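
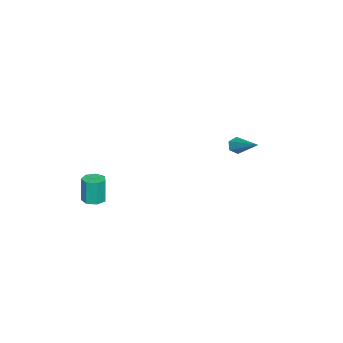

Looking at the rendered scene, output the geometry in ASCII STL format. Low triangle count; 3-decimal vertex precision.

solid 
facet normal 0.057 0.014 -0.998
outer loop
vertex 3.141 -2.239 -1.925
vertex 2.728 -2.631 -1.954
vertex 2.679 -2.064 -1.949
endloop
endfacet
facet normal 0.353 0.935 0.032
outer loop
vertex 3.141 -2.239 -1.925
vertex 2.679 -2.064 -1.949
vertex 3.064 -2.256 -0.578
endloop
endfacet
facet normal 0.353 0.935 0.032
outer loop
vertex 3.064 -2.256 -0.578
vertex 2.679 -2.064 -1.949
vertex 2.602 -2.081 -0.602
endloop
endfacet
facet normal -0.056 -0.012 0.998
outer loop
vertex 3.064 -2.256 -0.578
vertex 2.602 -2.081 -0.602
vertex 2.652 -2.649 -0.606
endloop
endfacet
facet normal 0.058 0.014 -0.998
outer loop
vertex 2.679 -2.064 -1.949
vertex 2.728 -2.631 -1.954
vertex 2.254 -2.316 -1.977
endloop
endfacet
facet normal -0.509 0.861 -0.018
outer loop
vertex 2.679 -2.064 -1.949
vertex 2.254 -2.316 -1.977
vertex 2.602 -2.081 -0.602
endloop
endfacet
facet normal -0.509 0.861 -0.018
outer loop
vertex 2.602 -2.081 -0.602
vertex 2.254 -2.316 -1.977
vertex 2.177 -2.333 -0.629
endloop
endfacet
facet normal -0.056 -0.012 0.998
outer loop
vertex 2.602 -2.081 -0.602
vertex 2.177 -2.333 -0.629
vertex 2.652 -2.649 -0.606
endloop
endfacet
facet normal 0.057 0.013 -0.998
outer loop
vertex 2.254 -2.316 -1.977
vertex 2.728 -2.631 -1.954
vertex 2.187 -2.806 -1.987
endloop
endfacet
facet normal -0.989 0.136 -0.055
outer loop
vertex 2.254 -2.316 -1.977
vertex 2.187 -2.806 -1.987
vertex 2.177 -2.333 -0.629
endloop
endfacet
facet normal -0.989 0.136 -0.055
outer loop
vertex 2.177 -2.333 -0.629
vertex 2.187 -2.806 -1.987
vertex 2.11 -2.823 -0.639
endloop
endfacet
facet normal -0.057 -0.013 0.998
outer loop
vertex 2.177 -2.333 -0.629
vertex 2.11 -2.823 -0.639
vertex 2.652 -2.649 -0.606
endloop
endfacet
facet normal 0.057 0.012 -0.998
outer loop
vertex 2.187 -2.806 -1.987
vertex 2.728 -2.631 -1.954
vertex 2.527 -3.164 -1.972
endloop
endfacet
facet normal -0.723 -0.689 -0.050
outer loop
vertex 2.187 -2.806 -1.987
vertex 2.527 -3.164 -1.972
vertex 2.11 -2.823 -0.639
endloop
endfacet
facet normal -0.724 -0.688 -0.051
outer loop
vertex 2.11 -2.823 -0.639
vertex 2.527 -3.164 -1.972
vertex 2.45 -3.182 -0.624
endloop
endfacet
facet normal -0.057 -0.012 0.998
outer loop
vertex 2.11 -2.823 -0.639
vertex 2.45 -3.182 -0.624
vertex 2.652 -2.649 -0.606
endloop
endfacet
facet normal 0.056 0.013 -0.998
outer loop
vertex 2.527 -3.164 -1.972
vertex 2.728 -2.631 -1.954
vertex 3.019 -3.122 -1.944
endloop
endfacet
facet normal 0.086 -0.996 -0.008
outer loop
vertex 2.527 -3.164 -1.972
vertex 3.019 -3.122 -1.944
vertex 2.45 -3.182 -0.624
endloop
endfacet
facet normal 0.087 -0.996 -0.008
outer loop
vertex 2.45 -3.182 -0.624
vertex 3.019 -3.122 -1.944
vertex 2.942 -3.139 -0.596
endloop
endfacet
facet normal -0.056 -0.013 0.998
outer loop
vertex 2.45 -3.182 -0.624
vertex 2.942 -3.139 -0.596
vertex 2.652 -2.649 -0.606
endloop
endfacet
facet normal 0.057 0.013 -0.998
outer loop
vertex 3.019 -3.122 -1.944
vertex 2.728 -2.631 -1.954
vertex 3.292 -2.71 -1.923
endloop
endfacet
facet normal 0.832 -0.553 0.041
outer loop
vertex 3.019 -3.122 -1.944
vertex 3.292 -2.71 -1.923
vertex 2.942 -3.139 -0.596
endloop
endfacet
facet normal 0.832 -0.553 0.041
outer loop
vertex 2.942 -3.139 -0.596
vertex 3.292 -2.71 -1.923
vertex 3.215 -2.727 -0.575
endloop
endfacet
facet normal -0.057 -0.013 0.998
outer loop
vertex 2.942 -3.139 -0.596
vertex 3.215 -2.727 -0.575
vertex 2.652 -2.649 -0.606
endloop
endfacet
facet normal 0.057 0.014 -0.998
outer loop
vertex 3.292 -2.71 -1.923
vertex 2.728 -2.631 -1.954
vertex 3.141 -2.239 -1.925
endloop
endfacet
facet normal 0.951 0.305 0.058
outer loop
vertex 3.292 -2.71 -1.923
vertex 3.141 -2.239 -1.925
vertex 3.215 -2.727 -0.575
endloop
endfacet
facet normal 0.951 0.305 0.058
outer loop
vertex 3.215 -2.727 -0.575
vertex 3.141 -2.239 -1.925
vertex 3.064 -2.256 -0.578
endloop
endfacet
facet normal -0.057 -0.012 0.998
outer loop
vertex 3.215 -2.727 -0.575
vertex 3.064 -2.256 -0.578
vertex 2.652 -2.649 -0.606
endloop
endfacet
facet normal -0.518 -0.708 -0.480
outer loop
vertex -3.802 1.591 -1.368
vertex -4.017 1.456 -0.937
vertex -4.229 1.806 -1.224
endloop
endfacet
facet normal 0.104 0.688 -0.719
outer loop
vertex -3.802 1.591 -1.368
vertex -4.229 1.806 -1.224
vertex -2.883 3.004 0.117
endloop
endfacet
facet normal -0.517 -0.708 -0.481
outer loop
vertex -4.229 1.806 -1.224
vertex -4.017 1.456 -0.937
vertex -4.445 1.671 -0.793
endloop
endfacet
facet normal -0.624 0.778 -0.069
outer loop
vertex -4.229 1.806 -1.224
vertex -4.445 1.671 -0.793
vertex -2.883 3.004 0.117
endloop
endfacet
facet normal -0.517 -0.707 -0.482
outer loop
vertex -4.445 1.671 -0.793
vertex -4.017 1.456 -0.937
vertex -4.233 1.321 -0.507
endloop
endfacet
facet normal -0.628 0.228 0.744
outer loop
vertex -4.445 1.671 -0.793
vertex -4.233 1.321 -0.507
vertex -2.883 3.004 0.117
endloop
endfacet
facet normal -0.518 -0.707 -0.482
outer loop
vertex -4.233 1.321 -0.507
vertex -4.017 1.456 -0.937
vertex -3.805 1.105 -0.65
endloop
endfacet
facet normal 0.095 -0.412 0.906
outer loop
vertex -4.233 1.321 -0.507
vertex -3.805 1.105 -0.65
vertex -2.883 3.004 0.117
endloop
endfacet
facet normal -0.519 -0.707 -0.481
outer loop
vertex -3.805 1.105 -0.65
vertex -4.017 1.456 -0.937
vertex -3.589 1.24 -1.081
endloop
endfacet
facet normal 0.825 -0.504 0.256
outer loop
vertex -3.805 1.105 -0.65
vertex -3.589 1.24 -1.081
vertex -2.883 3.004 0.117
endloop
endfacet
facet normal -0.519 -0.707 -0.480
outer loop
vertex -3.589 1.24 -1.081
vertex -4.017 1.456 -0.937
vertex -3.802 1.591 -1.368
endloop
endfacet
facet normal 0.829 0.047 -0.558
outer loop
vertex -3.589 1.24 -1.081
vertex -3.802 1.591 -1.368
vertex -2.883 3.004 0.117
endloop
endfacet

endsolid


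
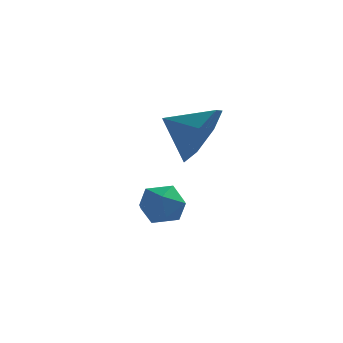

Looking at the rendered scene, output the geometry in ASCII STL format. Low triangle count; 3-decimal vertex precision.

solid 
facet normal -0.581 0.780 -0.234
outer loop
vertex 0.737 4.279 -2.637
vertex 0.159 3.95 -2.298
vertex 0.61 4.402 -1.911
endloop
endfacet
facet normal 0.098 0.984 -0.149
outer loop
vertex 0.737 4.279 -2.637
vertex 0.61 4.402 -1.911
vertex 1.308 4.295 -2.156
endloop
endfacet
facet normal 0.498 0.614 -0.612
outer loop
vertex 0.737 4.279 -2.637
vertex 1.308 4.295 -2.156
vertex 1.287 3.777 -2.693
endloop
endfacet
facet normal 0.067 0.183 -0.981
outer loop
vertex 0.737 4.279 -2.637
vertex 1.287 3.777 -2.693
vertex 0.577 3.564 -2.781
endloop
endfacet
facet normal -0.600 0.285 -0.747
outer loop
vertex 0.737 4.279 -2.637
vertex 0.577 3.564 -2.781
vertex 0.159 3.95 -2.298
endloop
endfacet
facet normal 0.302 0.805 0.510
outer loop
vertex 1.308 4.295 -2.156
vertex 0.61 4.402 -1.911
vertex 1.083 3.976 -1.519
endloop
endfacet
facet normal -0.797 0.474 0.375
outer loop
vertex 0.61 4.402 -1.911
vertex 0.159 3.95 -2.298
vertex 0.373 3.763 -1.607
endloop
endfacet
facet normal -0.828 -0.326 -0.456
outer loop
vertex 0.159 3.95 -2.298
vertex 0.577 3.564 -2.781
vertex 0.352 3.245 -2.144
endloop
endfacet
facet normal 0.251 -0.490 -0.835
outer loop
vertex 0.577 3.564 -2.781
vertex 1.287 3.777 -2.693
vertex 1.05 3.138 -2.389
endloop
endfacet
facet normal 0.949 0.208 -0.238
outer loop
vertex 1.287 3.777 -2.693
vertex 1.308 4.295 -2.156
vertex 1.501 3.59 -2.002
endloop
endfacet
facet normal -0.067 -0.183 0.981
outer loop
vertex 0.923 3.261 -1.663
vertex 1.083 3.976 -1.519
vertex 0.373 3.763 -1.607
endloop
endfacet
facet normal -0.498 -0.614 0.612
outer loop
vertex 0.923 3.261 -1.663
vertex 0.373 3.763 -1.607
vertex 0.352 3.245 -2.144
endloop
endfacet
facet normal -0.098 -0.984 0.149
outer loop
vertex 0.923 3.261 -1.663
vertex 0.352 3.245 -2.144
vertex 1.05 3.138 -2.389
endloop
endfacet
facet normal 0.581 -0.780 0.234
outer loop
vertex 0.923 3.261 -1.663
vertex 1.05 3.138 -2.389
vertex 1.501 3.59 -2.002
endloop
endfacet
facet normal 0.600 -0.285 0.747
outer loop
vertex 0.923 3.261 -1.663
vertex 1.501 3.59 -2.002
vertex 1.083 3.976 -1.519
endloop
endfacet
facet normal -0.251 0.490 0.835
outer loop
vertex 0.373 3.763 -1.607
vertex 1.083 3.976 -1.519
vertex 0.61 4.402 -1.911
endloop
endfacet
facet normal -0.949 -0.208 0.238
outer loop
vertex 0.352 3.245 -2.144
vertex 0.373 3.763 -1.607
vertex 0.159 3.95 -2.298
endloop
endfacet
facet normal -0.302 -0.805 -0.510
outer loop
vertex 1.05 3.138 -2.389
vertex 0.352 3.245 -2.144
vertex 0.577 3.564 -2.781
endloop
endfacet
facet normal 0.797 -0.474 -0.375
outer loop
vertex 1.501 3.59 -2.002
vertex 1.05 3.138 -2.389
vertex 1.287 3.777 -2.693
endloop
endfacet
facet normal 0.828 0.326 0.456
outer loop
vertex 1.083 3.976 -1.519
vertex 1.501 3.59 -2.002
vertex 1.308 4.295 -2.156
endloop
endfacet
facet normal 0.909 -0.152 -0.389
outer loop
vertex 2.43 3.848 1.352
vertex 2.024 3.158 0.673
vertex 2.148 4.194 0.557
endloop
endfacet
facet normal -0.336 0.814 0.474
outer loop
vertex 2.43 3.848 1.352
vertex 2.148 4.194 0.557
vertex 0.916 3.342 1.147
endloop
endfacet
facet normal 0.908 -0.152 -0.389
outer loop
vertex 2.148 4.194 0.557
vertex 2.024 3.158 0.673
vertex 1.772 3.759 -0.15
endloop
endfacet
facet normal -0.611 0.777 -0.153
outer loop
vertex 2.148 4.194 0.557
vertex 1.772 3.759 -0.15
vertex 0.916 3.342 1.147
endloop
endfacet
facet normal 0.909 -0.151 -0.389
outer loop
vertex 1.772 3.759 -0.15
vertex 2.024 3.158 0.673
vertex 1.587 2.871 -0.238
endloop
endfacet
facet normal -0.845 0.224 -0.486
outer loop
vertex 1.772 3.759 -0.15
vertex 1.587 2.871 -0.238
vertex 0.916 3.342 1.147
endloop
endfacet
facet normal 0.909 -0.151 -0.388
outer loop
vertex 1.587 2.871 -0.238
vertex 2.024 3.158 0.673
vertex 1.731 2.199 0.36
endloop
endfacet
facet normal -0.862 -0.427 -0.272
outer loop
vertex 1.587 2.871 -0.238
vertex 1.731 2.199 0.36
vertex 0.916 3.342 1.147
endloop
endfacet
facet normal 0.909 -0.151 -0.389
outer loop
vertex 1.731 2.199 0.36
vertex 2.024 3.158 0.673
vertex 2.096 2.249 1.194
endloop
endfacet
facet normal -0.649 -0.687 0.325
outer loop
vertex 1.731 2.199 0.36
vertex 2.096 2.249 1.194
vertex 0.916 3.342 1.147
endloop
endfacet
facet normal 0.909 -0.151 -0.389
outer loop
vertex 2.096 2.249 1.194
vertex 2.024 3.158 0.673
vertex 2.407 2.983 1.635
endloop
endfacet
facet normal -0.367 -0.360 0.858
outer loop
vertex 2.096 2.249 1.194
vertex 2.407 2.983 1.635
vertex 0.916 3.342 1.147
endloop
endfacet
facet normal 0.909 -0.152 -0.389
outer loop
vertex 2.407 2.983 1.635
vertex 2.024 3.158 0.673
vertex 2.43 3.848 1.352
endloop
endfacet
facet normal -0.228 0.308 0.924
outer loop
vertex 2.407 2.983 1.635
vertex 2.43 3.848 1.352
vertex 0.916 3.342 1.147
endloop
endfacet

endsolid


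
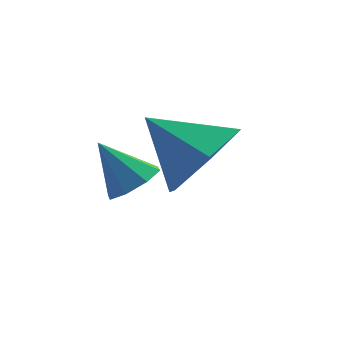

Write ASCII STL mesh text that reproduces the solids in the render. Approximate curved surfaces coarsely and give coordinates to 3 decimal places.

solid 
facet normal 0.607 -0.562 -0.562
outer loop
vertex -1.004 -4.494 3.598
vertex -1.612 -4.366 2.814
vertex -0.865 -3.722 2.977
endloop
endfacet
facet normal 0.349 0.548 0.760
outer loop
vertex -1.004 -4.494 3.598
vertex -0.865 -3.722 2.977
vertex -2.468 -3.574 3.606
endloop
endfacet
facet normal 0.607 -0.562 -0.562
outer loop
vertex -0.865 -3.722 2.977
vertex -1.612 -4.366 2.814
vertex -1.472 -3.594 2.193
endloop
endfacet
facet normal 0.119 0.990 0.070
outer loop
vertex -0.865 -3.722 2.977
vertex -1.472 -3.594 2.193
vertex -2.468 -3.574 3.606
endloop
endfacet
facet normal 0.607 -0.562 -0.562
outer loop
vertex -1.472 -3.594 2.193
vertex -1.612 -4.366 2.814
vertex -2.22 -4.238 2.03
endloop
endfacet
facet normal -0.548 0.737 -0.397
outer loop
vertex -1.472 -3.594 2.193
vertex -2.22 -4.238 2.03
vertex -2.468 -3.574 3.606
endloop
endfacet
facet normal 0.607 -0.561 -0.563
outer loop
vertex -2.22 -4.238 2.03
vertex -1.612 -4.366 2.814
vertex -2.359 -5.01 2.65
endloop
endfacet
facet normal -0.984 0.039 -0.172
outer loop
vertex -2.22 -4.238 2.03
vertex -2.359 -5.01 2.65
vertex -2.468 -3.574 3.606
endloop
endfacet
facet normal 0.607 -0.561 -0.562
outer loop
vertex -2.359 -5.01 2.65
vertex -1.612 -4.366 2.814
vertex -1.752 -5.138 3.434
endloop
endfacet
facet normal -0.754 -0.402 0.518
outer loop
vertex -2.359 -5.01 2.65
vertex -1.752 -5.138 3.434
vertex -2.468 -3.574 3.606
endloop
endfacet
facet normal 0.607 -0.562 -0.562
outer loop
vertex -1.752 -5.138 3.434
vertex -1.612 -4.366 2.814
vertex -1.004 -4.494 3.598
endloop
endfacet
facet normal -0.088 -0.149 0.985
outer loop
vertex -1.752 -5.138 3.434
vertex -1.004 -4.494 3.598
vertex -2.468 -3.574 3.606
endloop
endfacet
facet normal 0.466 -0.444 -0.765
outer loop
vertex -1.978 -2.836 1.599
vertex -2.429 -2.666 1.226
vertex -1.901 -2.419 1.404
endloop
endfacet
facet normal 0.578 0.256 0.775
outer loop
vertex -1.978 -2.836 1.599
vertex -1.901 -2.419 1.404
vertex -2.971 -2.154 2.114
endloop
endfacet
facet normal 0.465 -0.442 -0.767
outer loop
vertex -1.901 -2.419 1.404
vertex -2.429 -2.666 1.226
vertex -2.134 -2.146 1.105
endloop
endfacet
facet normal 0.453 0.805 0.382
outer loop
vertex -1.901 -2.419 1.404
vertex -2.134 -2.146 1.105
vertex -2.971 -2.154 2.114
endloop
endfacet
facet normal 0.465 -0.442 -0.767
outer loop
vertex -2.134 -2.146 1.105
vertex -2.429 -2.666 1.226
vertex -2.54 -2.178 0.877
endloop
endfacet
facet normal -0.057 0.998 -0.039
outer loop
vertex -2.134 -2.146 1.105
vertex -2.54 -2.178 0.877
vertex -2.971 -2.154 2.114
endloop
endfacet
facet normal 0.466 -0.442 -0.766
outer loop
vertex -2.54 -2.178 0.877
vertex -2.429 -2.666 1.226
vertex -2.881 -2.496 0.853
endloop
endfacet
facet normal -0.653 0.718 -0.241
outer loop
vertex -2.54 -2.178 0.877
vertex -2.881 -2.496 0.853
vertex -2.971 -2.154 2.114
endloop
endfacet
facet normal 0.466 -0.442 -0.766
outer loop
vertex -2.881 -2.496 0.853
vertex -2.429 -2.666 1.226
vertex -2.958 -2.914 1.047
endloop
endfacet
facet normal -0.986 0.132 -0.106
outer loop
vertex -2.881 -2.496 0.853
vertex -2.958 -2.914 1.047
vertex -2.971 -2.154 2.114
endloop
endfacet
facet normal 0.467 -0.442 -0.766
outer loop
vertex -2.958 -2.914 1.047
vertex -2.429 -2.666 1.226
vertex -2.725 -3.186 1.346
endloop
endfacet
facet normal -0.860 -0.420 0.289
outer loop
vertex -2.958 -2.914 1.047
vertex -2.725 -3.186 1.346
vertex -2.971 -2.154 2.114
endloop
endfacet
facet normal 0.465 -0.442 -0.767
outer loop
vertex -2.725 -3.186 1.346
vertex -2.429 -2.666 1.226
vertex -2.319 -3.154 1.574
endloop
endfacet
facet normal -0.350 -0.611 0.710
outer loop
vertex -2.725 -3.186 1.346
vertex -2.319 -3.154 1.574
vertex -2.971 -2.154 2.114
endloop
endfacet
facet normal 0.467 -0.441 -0.766
outer loop
vertex -2.319 -3.154 1.574
vertex -2.429 -2.666 1.226
vertex -1.978 -2.836 1.599
endloop
endfacet
facet normal 0.244 -0.333 0.911
outer loop
vertex -2.319 -3.154 1.574
vertex -1.978 -2.836 1.599
vertex -2.971 -2.154 2.114
endloop
endfacet

endsolid


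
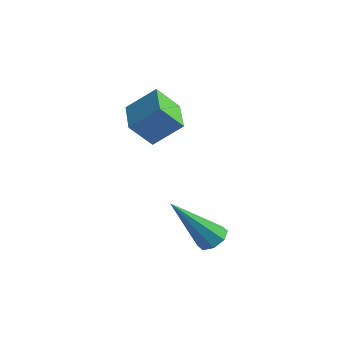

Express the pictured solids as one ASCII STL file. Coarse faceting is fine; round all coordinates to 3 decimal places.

solid 
facet normal 0.351 0.501 -0.791
outer loop
vertex 4.382 -3.021 -0.756
vertex 4.008 -2.626 -0.672
vertex 4.523 -2.717 -0.501
endloop
endfacet
facet normal 0.767 -0.582 0.270
outer loop
vertex 4.382 -3.021 -0.756
vertex 4.523 -2.717 -0.501
vertex 3.272 -3.674 0.992
endloop
endfacet
facet normal 0.351 0.498 -0.793
outer loop
vertex 4.523 -2.717 -0.501
vertex 4.008 -2.626 -0.672
vertex 4.363 -2.359 -0.347
endloop
endfacet
facet normal 0.749 0.051 0.660
outer loop
vertex 4.523 -2.717 -0.501
vertex 4.363 -2.359 -0.347
vertex 3.272 -3.674 0.992
endloop
endfacet
facet normal 0.351 0.499 -0.793
outer loop
vertex 4.363 -2.359 -0.347
vertex 4.008 -2.626 -0.672
vertex 3.996 -2.158 -0.383
endloop
endfacet
facet normal 0.244 0.585 0.773
outer loop
vertex 4.363 -2.359 -0.347
vertex 3.996 -2.158 -0.383
vertex 3.272 -3.674 0.992
endloop
endfacet
facet normal 0.351 0.499 -0.793
outer loop
vertex 3.996 -2.158 -0.383
vertex 4.008 -2.626 -0.672
vertex 3.635 -2.23 -0.588
endloop
endfacet
facet normal -0.450 0.708 0.544
outer loop
vertex 3.996 -2.158 -0.383
vertex 3.635 -2.23 -0.588
vertex 3.272 -3.674 0.992
endloop
endfacet
facet normal 0.351 0.499 -0.792
outer loop
vertex 3.635 -2.23 -0.588
vertex 4.008 -2.626 -0.672
vertex 3.494 -2.534 -0.842
endloop
endfacet
facet normal -0.932 0.347 0.103
outer loop
vertex 3.635 -2.23 -0.588
vertex 3.494 -2.534 -0.842
vertex 3.272 -3.674 0.992
endloop
endfacet
facet normal 0.351 0.500 -0.792
outer loop
vertex 3.494 -2.534 -0.842
vertex 4.008 -2.626 -0.672
vertex 3.654 -2.892 -0.997
endloop
endfacet
facet normal -0.915 -0.284 -0.287
outer loop
vertex 3.494 -2.534 -0.842
vertex 3.654 -2.892 -0.997
vertex 3.272 -3.674 0.992
endloop
endfacet
facet normal 0.351 0.500 -0.792
outer loop
vertex 3.654 -2.892 -0.997
vertex 4.008 -2.626 -0.672
vertex 4.021 -3.093 -0.961
endloop
endfacet
facet normal -0.410 -0.820 -0.401
outer loop
vertex 3.654 -2.892 -0.997
vertex 4.021 -3.093 -0.961
vertex 3.272 -3.674 0.992
endloop
endfacet
facet normal 0.350 0.500 -0.792
outer loop
vertex 4.021 -3.093 -0.961
vertex 4.008 -2.626 -0.672
vertex 4.382 -3.021 -0.756
endloop
endfacet
facet normal 0.285 -0.943 -0.171
outer loop
vertex 4.021 -3.093 -0.961
vertex 4.382 -3.021 -0.756
vertex 3.272 -3.674 0.992
endloop
endfacet
facet normal -0.701 0.700 0.139
outer loop
vertex -0.519 -1.319 2.878
vertex 0.228 -0.733 3.692
vertex -0.082 -0.715 2.042
endloop
endfacet
facet normal -0.597 -0.469 -0.651
outer loop
vertex 0.892 -1.687 1.848
vertex -0.519 -1.319 2.878
vertex -0.082 -0.715 2.042
endloop
endfacet
facet normal -0.701 0.699 0.139
outer loop
vertex -0.082 -0.715 2.042
vertex 0.228 -0.733 3.692
vertex 0.664 -0.129 2.856
endloop
endfacet
facet normal 0.390 0.540 -0.746
outer loop
vertex 0.664 -0.129 2.856
vertex 0.892 -1.687 1.848
vertex -0.082 -0.715 2.042
endloop
endfacet
facet normal -0.390 -0.540 0.746
outer loop
vertex -0.519 -1.319 2.878
vertex 1.202 -1.705 3.498
vertex 0.228 -0.733 3.692
endloop
endfacet
facet normal -0.597 -0.469 -0.650
outer loop
vertex 0.456 -2.291 2.684
vertex -0.519 -1.319 2.878
vertex 0.892 -1.687 1.848
endloop
endfacet
facet normal -0.390 -0.540 0.746
outer loop
vertex 0.456 -2.291 2.684
vertex 1.202 -1.705 3.498
vertex -0.519 -1.319 2.878
endloop
endfacet
facet normal 0.598 0.469 0.650
outer loop
vertex 0.228 -0.733 3.692
vertex 1.202 -1.705 3.498
vertex 0.664 -0.129 2.856
endloop
endfacet
facet normal 0.390 0.540 -0.746
outer loop
vertex 1.639 -1.101 2.662
vertex 0.892 -1.687 1.848
vertex 0.664 -0.129 2.856
endloop
endfacet
facet normal 0.597 0.469 0.651
outer loop
vertex 0.664 -0.129 2.856
vertex 1.202 -1.705 3.498
vertex 1.639 -1.101 2.662
endloop
endfacet
facet normal 0.701 -0.699 -0.140
outer loop
vertex 1.639 -1.101 2.662
vertex 0.456 -2.291 2.684
vertex 0.892 -1.687 1.848
endloop
endfacet
facet normal 0.701 -0.699 -0.139
outer loop
vertex 1.202 -1.705 3.498
vertex 0.456 -2.291 2.684
vertex 1.639 -1.101 2.662
endloop
endfacet

endsolid


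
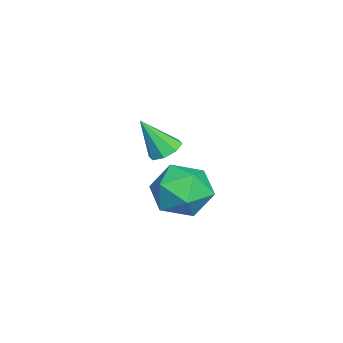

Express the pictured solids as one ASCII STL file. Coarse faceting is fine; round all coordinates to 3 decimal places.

solid 
facet normal -0.315 0.233 0.920
outer loop
vertex -0.726 4.159 -2.896
vertex -0.449 3.202 -2.559
vertex 0.243 3.993 -2.522
endloop
endfacet
facet normal -0.083 0.813 0.576
outer loop
vertex -0.726 4.159 -2.896
vertex 0.243 3.993 -2.522
vertex 0.105 4.586 -3.379
endloop
endfacet
facet normal -0.467 0.884 -0.021
outer loop
vertex -0.726 4.159 -2.896
vertex 0.105 4.586 -3.379
vertex -0.672 4.162 -3.946
endloop
endfacet
facet normal -0.936 0.348 -0.047
outer loop
vertex -0.726 4.159 -2.896
vertex -0.672 4.162 -3.946
vertex -1.015 3.307 -3.44
endloop
endfacet
facet normal -0.843 -0.056 0.535
outer loop
vertex -0.726 4.159 -2.896
vertex -1.015 3.307 -3.44
vertex -0.449 3.202 -2.559
endloop
endfacet
facet normal 0.596 0.702 0.390
outer loop
vertex 0.105 4.586 -3.379
vertex 0.243 3.993 -2.522
vertex 0.895 3.893 -3.34
endloop
endfacet
facet normal 0.221 -0.238 0.946
outer loop
vertex 0.243 3.993 -2.522
vertex -0.449 3.202 -2.559
vertex 0.552 3.038 -2.834
endloop
endfacet
facet normal -0.633 -0.704 0.323
outer loop
vertex -0.449 3.202 -2.559
vertex -1.015 3.307 -3.44
vertex -0.225 2.614 -3.401
endloop
endfacet
facet normal -0.784 -0.052 -0.619
outer loop
vertex -1.015 3.307 -3.44
vertex -0.672 4.162 -3.946
vertex -0.363 3.207 -4.258
endloop
endfacet
facet normal -0.025 0.817 -0.577
outer loop
vertex -0.672 4.162 -3.946
vertex 0.105 4.586 -3.379
vertex 0.329 3.998 -4.221
endloop
endfacet
facet normal 0.936 -0.348 0.047
outer loop
vertex 0.606 3.041 -3.884
vertex 0.895 3.893 -3.34
vertex 0.552 3.038 -2.834
endloop
endfacet
facet normal 0.467 -0.884 0.021
outer loop
vertex 0.606 3.041 -3.884
vertex 0.552 3.038 -2.834
vertex -0.225 2.614 -3.401
endloop
endfacet
facet normal 0.083 -0.813 -0.576
outer loop
vertex 0.606 3.041 -3.884
vertex -0.225 2.614 -3.401
vertex -0.363 3.207 -4.258
endloop
endfacet
facet normal 0.315 -0.233 -0.920
outer loop
vertex 0.606 3.041 -3.884
vertex -0.363 3.207 -4.258
vertex 0.329 3.998 -4.221
endloop
endfacet
facet normal 0.843 0.056 -0.535
outer loop
vertex 0.606 3.041 -3.884
vertex 0.329 3.998 -4.221
vertex 0.895 3.893 -3.34
endloop
endfacet
facet normal 0.784 0.052 0.619
outer loop
vertex 0.552 3.038 -2.834
vertex 0.895 3.893 -3.34
vertex 0.243 3.993 -2.522
endloop
endfacet
facet normal 0.025 -0.817 0.577
outer loop
vertex -0.225 2.614 -3.401
vertex 0.552 3.038 -2.834
vertex -0.449 3.202 -2.559
endloop
endfacet
facet normal -0.596 -0.702 -0.390
outer loop
vertex -0.363 3.207 -4.258
vertex -0.225 2.614 -3.401
vertex -1.015 3.307 -3.44
endloop
endfacet
facet normal -0.221 0.238 -0.946
outer loop
vertex 0.329 3.998 -4.221
vertex -0.363 3.207 -4.258
vertex -0.672 4.162 -3.946
endloop
endfacet
facet normal 0.633 0.704 -0.323
outer loop
vertex 0.895 3.893 -3.34
vertex 0.329 3.998 -4.221
vertex 0.105 4.586 -3.379
endloop
endfacet
facet normal -0.067 0.515 -0.855
outer loop
vertex -2.913 2.65 -3.684
vertex -3.521 2.611 -3.66
vertex -3.106 3.007 -3.454
endloop
endfacet
facet normal 0.875 0.184 0.448
outer loop
vertex -2.913 2.65 -3.684
vertex -3.106 3.007 -3.454
vertex -3.419 1.829 -2.36
endloop
endfacet
facet normal -0.067 0.515 -0.855
outer loop
vertex -3.106 3.007 -3.454
vertex -3.521 2.611 -3.66
vertex -3.542 3.133 -3.344
endloop
endfacet
facet normal 0.353 0.585 0.730
outer loop
vertex -3.106 3.007 -3.454
vertex -3.542 3.133 -3.344
vertex -3.419 1.829 -2.36
endloop
endfacet
facet normal -0.069 0.515 -0.855
outer loop
vertex -3.542 3.133 -3.344
vertex -3.521 2.611 -3.66
vertex -3.966 2.952 -3.419
endloop
endfacet
facet normal -0.364 0.539 0.760
outer loop
vertex -3.542 3.133 -3.344
vertex -3.966 2.952 -3.419
vertex -3.419 1.829 -2.36
endloop
endfacet
facet normal -0.068 0.515 -0.855
outer loop
vertex -3.966 2.952 -3.419
vertex -3.521 2.611 -3.66
vertex -4.129 2.572 -3.635
endloop
endfacet
facet normal -0.853 0.072 0.517
outer loop
vertex -3.966 2.952 -3.419
vertex -4.129 2.572 -3.635
vertex -3.419 1.829 -2.36
endloop
endfacet
facet normal -0.068 0.515 -0.855
outer loop
vertex -4.129 2.572 -3.635
vertex -3.521 2.611 -3.66
vertex -3.937 2.214 -3.866
endloop
endfacet
facet normal -0.829 -0.540 0.147
outer loop
vertex -4.129 2.572 -3.635
vertex -3.937 2.214 -3.866
vertex -3.419 1.829 -2.36
endloop
endfacet
facet normal -0.066 0.514 -0.855
outer loop
vertex -3.937 2.214 -3.866
vertex -3.521 2.611 -3.66
vertex -3.5 2.089 -3.975
endloop
endfacet
facet normal -0.304 -0.943 -0.137
outer loop
vertex -3.937 2.214 -3.866
vertex -3.5 2.089 -3.975
vertex -3.419 1.829 -2.36
endloop
endfacet
facet normal -0.068 0.513 -0.855
outer loop
vertex -3.5 2.089 -3.975
vertex -3.521 2.611 -3.66
vertex -3.076 2.27 -3.9
endloop
endfacet
facet normal 0.412 -0.896 -0.165
outer loop
vertex -3.5 2.089 -3.975
vertex -3.076 2.27 -3.9
vertex -3.419 1.829 -2.36
endloop
endfacet
facet normal -0.067 0.515 -0.855
outer loop
vertex -3.076 2.27 -3.9
vertex -3.521 2.611 -3.66
vertex -2.913 2.65 -3.684
endloop
endfacet
facet normal 0.900 -0.430 0.077
outer loop
vertex -3.076 2.27 -3.9
vertex -2.913 2.65 -3.684
vertex -3.419 1.829 -2.36
endloop
endfacet

endsolid


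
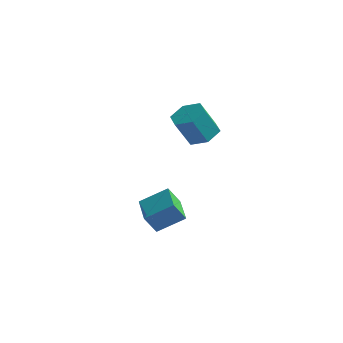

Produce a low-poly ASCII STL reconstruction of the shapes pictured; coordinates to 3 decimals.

solid 
facet normal -0.723 -0.475 -0.502
outer loop
vertex -2.937 -1.293 -3.851
vertex -3.995 0.196 -3.736
vertex -2.445 -0.856 -4.973
endloop
endfacet
facet normal 0.578 -0.814 -0.063
outer loop
vertex -1.165 -0.016 -4.084
vertex -2.937 -1.293 -3.851
vertex -2.445 -0.856 -4.973
endloop
endfacet
facet normal -0.723 -0.475 -0.502
outer loop
vertex -2.445 -0.856 -4.973
vertex -3.995 0.196 -3.736
vertex -3.503 0.633 -4.857
endloop
endfacet
facet normal 0.378 0.336 -0.862
outer loop
vertex -3.503 0.633 -4.857
vertex -1.165 -0.016 -4.084
vertex -2.445 -0.856 -4.973
endloop
endfacet
facet normal -0.379 -0.336 0.862
outer loop
vertex -2.937 -1.293 -3.851
vertex -2.715 1.036 -2.847
vertex -3.995 0.196 -3.736
endloop
endfacet
facet normal 0.578 -0.814 -0.063
outer loop
vertex -1.657 -0.453 -2.963
vertex -2.937 -1.293 -3.851
vertex -1.165 -0.016 -4.084
endloop
endfacet
facet normal -0.378 -0.336 0.863
outer loop
vertex -1.657 -0.453 -2.963
vertex -2.715 1.036 -2.847
vertex -2.937 -1.293 -3.851
endloop
endfacet
facet normal -0.578 0.814 0.063
outer loop
vertex -3.995 0.196 -3.736
vertex -2.715 1.036 -2.847
vertex -3.503 0.633 -4.857
endloop
endfacet
facet normal 0.378 0.335 -0.863
outer loop
vertex -2.223 1.473 -3.969
vertex -1.165 -0.016 -4.084
vertex -3.503 0.633 -4.857
endloop
endfacet
facet normal -0.578 0.814 0.063
outer loop
vertex -3.503 0.633 -4.857
vertex -2.715 1.036 -2.847
vertex -2.223 1.473 -3.969
endloop
endfacet
facet normal 0.723 0.475 0.502
outer loop
vertex -2.223 1.473 -3.969
vertex -1.657 -0.453 -2.963
vertex -1.165 -0.016 -4.084
endloop
endfacet
facet normal 0.723 0.475 0.502
outer loop
vertex -2.715 1.036 -2.847
vertex -1.657 -0.453 -2.963
vertex -2.223 1.473 -3.969
endloop
endfacet
facet normal 0.341 0.309 -0.888
outer loop
vertex 0.051 1.449 2.006
vertex -0.875 1.346 1.615
vertex -0.595 2.225 2.028
endloop
endfacet
facet normal 0.689 0.561 0.460
outer loop
vertex 0.051 1.449 2.006
vertex -0.595 2.225 2.028
vertex -0.559 0.896 3.595
endloop
endfacet
facet normal 0.689 0.560 0.459
outer loop
vertex -0.559 0.896 3.595
vertex -0.595 2.225 2.028
vertex -1.205 1.672 3.618
endloop
endfacet
facet normal -0.340 -0.309 0.888
outer loop
vertex -0.559 0.896 3.595
vertex -1.205 1.672 3.618
vertex -1.485 0.794 3.205
endloop
endfacet
facet normal 0.341 0.309 -0.888
outer loop
vertex -0.595 2.225 2.028
vertex -0.875 1.346 1.615
vertex -1.521 2.123 1.637
endloop
endfacet
facet normal -0.209 0.946 0.249
outer loop
vertex -0.595 2.225 2.028
vertex -1.521 2.123 1.637
vertex -1.205 1.672 3.618
endloop
endfacet
facet normal -0.209 0.946 0.249
outer loop
vertex -1.205 1.672 3.618
vertex -1.521 2.123 1.637
vertex -2.131 1.57 3.227
endloop
endfacet
facet normal -0.341 -0.309 0.888
outer loop
vertex -1.205 1.672 3.618
vertex -2.131 1.57 3.227
vertex -1.485 0.794 3.205
endloop
endfacet
facet normal 0.340 0.308 -0.888
outer loop
vertex -1.521 2.123 1.637
vertex -0.875 1.346 1.615
vertex -1.801 1.244 1.225
endloop
endfacet
facet normal -0.899 0.385 -0.211
outer loop
vertex -1.521 2.123 1.637
vertex -1.801 1.244 1.225
vertex -2.131 1.57 3.227
endloop
endfacet
facet normal -0.898 0.385 -0.211
outer loop
vertex -2.131 1.57 3.227
vertex -1.801 1.244 1.225
vertex -2.411 0.691 2.814
endloop
endfacet
facet normal -0.341 -0.309 0.888
outer loop
vertex -2.131 1.57 3.227
vertex -2.411 0.691 2.814
vertex -1.485 0.794 3.205
endloop
endfacet
facet normal 0.340 0.309 -0.888
outer loop
vertex -1.801 1.244 1.225
vertex -0.875 1.346 1.615
vertex -1.155 0.468 1.202
endloop
endfacet
facet normal -0.689 -0.560 -0.460
outer loop
vertex -1.801 1.244 1.225
vertex -1.155 0.468 1.202
vertex -2.411 0.691 2.814
endloop
endfacet
facet normal -0.689 -0.561 -0.459
outer loop
vertex -2.411 0.691 2.814
vertex -1.155 0.468 1.202
vertex -1.765 -0.085 2.792
endloop
endfacet
facet normal -0.341 -0.309 0.888
outer loop
vertex -2.411 0.691 2.814
vertex -1.765 -0.085 2.792
vertex -1.485 0.794 3.205
endloop
endfacet
facet normal 0.341 0.309 -0.888
outer loop
vertex -1.155 0.468 1.202
vertex -0.875 1.346 1.615
vertex -0.229 0.57 1.593
endloop
endfacet
facet normal 0.209 -0.946 -0.249
outer loop
vertex -1.155 0.468 1.202
vertex -0.229 0.57 1.593
vertex -1.765 -0.085 2.792
endloop
endfacet
facet normal 0.209 -0.946 -0.249
outer loop
vertex -1.765 -0.085 2.792
vertex -0.229 0.57 1.593
vertex -0.839 0.017 3.183
endloop
endfacet
facet normal -0.341 -0.309 0.888
outer loop
vertex -1.765 -0.085 2.792
vertex -0.839 0.017 3.183
vertex -1.485 0.794 3.205
endloop
endfacet
facet normal 0.341 0.309 -0.888
outer loop
vertex -0.229 0.57 1.593
vertex -0.875 1.346 1.615
vertex 0.051 1.449 2.006
endloop
endfacet
facet normal 0.898 -0.385 0.211
outer loop
vertex -0.229 0.57 1.593
vertex 0.051 1.449 2.006
vertex -0.839 0.017 3.183
endloop
endfacet
facet normal 0.898 -0.385 0.211
outer loop
vertex -0.839 0.017 3.183
vertex 0.051 1.449 2.006
vertex -0.559 0.896 3.595
endloop
endfacet
facet normal -0.340 -0.308 0.888
outer loop
vertex -0.839 0.017 3.183
vertex -0.559 0.896 3.595
vertex -1.485 0.794 3.205
endloop
endfacet

endsolid


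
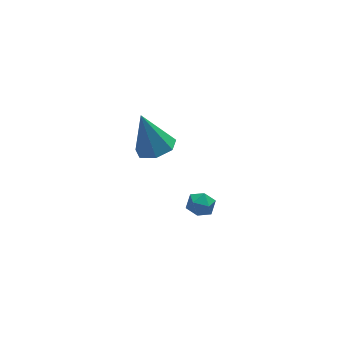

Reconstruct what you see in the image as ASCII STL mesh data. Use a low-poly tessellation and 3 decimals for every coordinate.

solid 
facet normal -0.728 0.681 -0.081
outer loop
vertex 0.212 -1.015 -3.657
vertex -0.305 -1.537 -3.4
vertex 0.068 -1.078 -2.895
endloop
endfacet
facet normal -0.103 0.993 0.063
outer loop
vertex 0.212 -1.015 -3.657
vertex 0.068 -1.078 -2.895
vertex 0.799 -0.986 -3.147
endloop
endfacet
facet normal 0.356 0.816 -0.456
outer loop
vertex 0.212 -1.015 -3.657
vertex 0.799 -0.986 -3.147
vertex 0.877 -1.389 -3.808
endloop
endfacet
facet normal 0.014 0.396 -0.918
outer loop
vertex 0.212 -1.015 -3.657
vertex 0.877 -1.389 -3.808
vertex 0.195 -1.729 -3.965
endloop
endfacet
facet normal -0.656 0.312 -0.687
outer loop
vertex 0.212 -1.015 -3.657
vertex 0.195 -1.729 -3.965
vertex -0.305 -1.537 -3.4
endloop
endfacet
facet normal 0.142 0.723 0.676
outer loop
vertex 0.799 -0.986 -3.147
vertex 0.068 -1.078 -2.895
vertex 0.645 -1.491 -2.575
endloop
endfacet
facet normal -0.869 0.217 0.444
outer loop
vertex 0.068 -1.078 -2.895
vertex -0.305 -1.537 -3.4
vertex -0.037 -1.831 -2.732
endloop
endfacet
facet normal -0.753 -0.379 -0.538
outer loop
vertex -0.305 -1.537 -3.4
vertex 0.195 -1.729 -3.965
vertex 0.041 -2.234 -3.393
endloop
endfacet
facet normal 0.331 -0.244 -0.912
outer loop
vertex 0.195 -1.729 -3.965
vertex 0.877 -1.389 -3.808
vertex 0.772 -2.142 -3.645
endloop
endfacet
facet normal 0.884 0.437 -0.162
outer loop
vertex 0.877 -1.389 -3.808
vertex 0.799 -0.986 -3.147
vertex 1.145 -1.683 -3.14
endloop
endfacet
facet normal -0.014 -0.396 0.918
outer loop
vertex 0.628 -2.205 -2.883
vertex 0.645 -1.491 -2.575
vertex -0.037 -1.831 -2.732
endloop
endfacet
facet normal -0.356 -0.816 0.456
outer loop
vertex 0.628 -2.205 -2.883
vertex -0.037 -1.831 -2.732
vertex 0.041 -2.234 -3.393
endloop
endfacet
facet normal 0.103 -0.993 -0.063
outer loop
vertex 0.628 -2.205 -2.883
vertex 0.041 -2.234 -3.393
vertex 0.772 -2.142 -3.645
endloop
endfacet
facet normal 0.728 -0.681 0.081
outer loop
vertex 0.628 -2.205 -2.883
vertex 0.772 -2.142 -3.645
vertex 1.145 -1.683 -3.14
endloop
endfacet
facet normal 0.656 -0.312 0.687
outer loop
vertex 0.628 -2.205 -2.883
vertex 1.145 -1.683 -3.14
vertex 0.645 -1.491 -2.575
endloop
endfacet
facet normal -0.331 0.244 0.912
outer loop
vertex -0.037 -1.831 -2.732
vertex 0.645 -1.491 -2.575
vertex 0.068 -1.078 -2.895
endloop
endfacet
facet normal -0.884 -0.437 0.162
outer loop
vertex 0.041 -2.234 -3.393
vertex -0.037 -1.831 -2.732
vertex -0.305 -1.537 -3.4
endloop
endfacet
facet normal -0.142 -0.723 -0.676
outer loop
vertex 0.772 -2.142 -3.645
vertex 0.041 -2.234 -3.393
vertex 0.195 -1.729 -3.965
endloop
endfacet
facet normal 0.869 -0.217 -0.444
outer loop
vertex 1.145 -1.683 -3.14
vertex 0.772 -2.142 -3.645
vertex 0.877 -1.389 -3.808
endloop
endfacet
facet normal 0.753 0.379 0.538
outer loop
vertex 0.645 -1.491 -2.575
vertex 1.145 -1.683 -3.14
vertex 0.799 -0.986 -3.147
endloop
endfacet
facet normal 0.237 -0.278 -0.931
outer loop
vertex -1.058 -0.635 1.777
vertex -1.722 -1.394 1.835
vertex -1.873 -0.448 1.514
endloop
endfacet
facet normal 0.169 0.971 0.166
outer loop
vertex -1.058 -0.635 1.777
vertex -1.873 -0.448 1.514
vertex -2.238 -0.786 3.865
endloop
endfacet
facet normal 0.237 -0.278 -0.931
outer loop
vertex -1.873 -0.448 1.514
vertex -1.722 -1.394 1.835
vertex -2.574 -0.974 1.493
endloop
endfacet
facet normal -0.600 0.799 0.022
outer loop
vertex -1.873 -0.448 1.514
vertex -2.574 -0.974 1.493
vertex -2.238 -0.786 3.865
endloop
endfacet
facet normal 0.236 -0.279 -0.931
outer loop
vertex -2.574 -0.974 1.493
vertex -1.722 -1.394 1.835
vertex -2.634 -1.815 1.73
endloop
endfacet
facet normal -0.986 0.107 0.131
outer loop
vertex -2.574 -0.974 1.493
vertex -2.634 -1.815 1.73
vertex -2.238 -0.786 3.865
endloop
endfacet
facet normal 0.236 -0.279 -0.931
outer loop
vertex -2.634 -1.815 1.73
vertex -1.722 -1.394 1.835
vertex -2.007 -2.34 2.046
endloop
endfacet
facet normal -0.698 -0.586 0.412
outer loop
vertex -2.634 -1.815 1.73
vertex -2.007 -2.34 2.046
vertex -2.238 -0.786 3.865
endloop
endfacet
facet normal 0.237 -0.279 -0.931
outer loop
vertex -2.007 -2.34 2.046
vertex -1.722 -1.394 1.835
vertex -1.165 -2.152 2.204
endloop
endfacet
facet normal 0.047 -0.757 0.652
outer loop
vertex -2.007 -2.34 2.046
vertex -1.165 -2.152 2.204
vertex -2.238 -0.786 3.865
endloop
endfacet
facet normal 0.237 -0.279 -0.931
outer loop
vertex -1.165 -2.152 2.204
vertex -1.722 -1.394 1.835
vertex -0.743 -1.393 2.084
endloop
endfacet
facet normal 0.688 -0.276 0.671
outer loop
vertex -1.165 -2.152 2.204
vertex -0.743 -1.393 2.084
vertex -2.238 -0.786 3.865
endloop
endfacet
facet normal 0.237 -0.278 -0.931
outer loop
vertex -0.743 -1.393 2.084
vertex -1.722 -1.394 1.835
vertex -1.058 -0.635 1.777
endloop
endfacet
facet normal 0.742 0.493 0.455
outer loop
vertex -0.743 -1.393 2.084
vertex -1.058 -0.635 1.777
vertex -2.238 -0.786 3.865
endloop
endfacet

endsolid


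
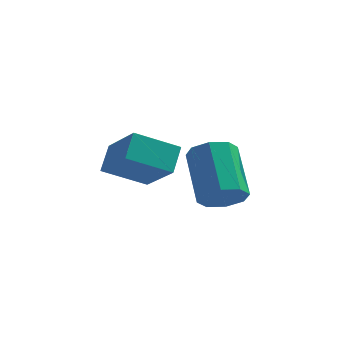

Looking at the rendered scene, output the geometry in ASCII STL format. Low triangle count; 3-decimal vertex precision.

solid 
facet normal -0.812 -0.385 0.439
outer loop
vertex -4.055 0.832 -0.36
vertex -5.25 2.007 -1.54
vertex -4.09 -0.0 -1.153
endloop
endfacet
facet normal 0.583 -0.573 0.576
outer loop
vertex -2.71 0.653 -1.9
vertex -4.055 0.832 -0.36
vertex -4.09 -0.0 -1.153
endloop
endfacet
facet normal -0.812 -0.385 0.439
outer loop
vertex -4.09 -0.0 -1.153
vertex -5.25 2.007 -1.54
vertex -5.285 1.175 -2.333
endloop
endfacet
facet normal -0.031 -0.724 -0.689
outer loop
vertex -5.285 1.175 -2.333
vertex -2.71 0.653 -1.9
vertex -4.09 -0.0 -1.153
endloop
endfacet
facet normal 0.031 0.724 0.689
outer loop
vertex -4.055 0.832 -0.36
vertex -3.87 2.66 -2.287
vertex -5.25 2.007 -1.54
endloop
endfacet
facet normal 0.583 -0.573 0.576
outer loop
vertex -2.675 1.485 -1.107
vertex -4.055 0.832 -0.36
vertex -2.71 0.653 -1.9
endloop
endfacet
facet normal 0.031 0.724 0.689
outer loop
vertex -2.675 1.485 -1.107
vertex -3.87 2.66 -2.287
vertex -4.055 0.832 -0.36
endloop
endfacet
facet normal -0.583 0.573 -0.576
outer loop
vertex -5.25 2.007 -1.54
vertex -3.87 2.66 -2.287
vertex -5.285 1.175 -2.333
endloop
endfacet
facet normal -0.031 -0.724 -0.689
outer loop
vertex -3.905 1.828 -3.08
vertex -2.71 0.653 -1.9
vertex -5.285 1.175 -2.333
endloop
endfacet
facet normal -0.583 0.573 -0.576
outer loop
vertex -5.285 1.175 -2.333
vertex -3.87 2.66 -2.287
vertex -3.905 1.828 -3.08
endloop
endfacet
facet normal 0.812 0.385 -0.439
outer loop
vertex -3.905 1.828 -3.08
vertex -2.675 1.485 -1.107
vertex -2.71 0.653 -1.9
endloop
endfacet
facet normal 0.812 0.385 -0.439
outer loop
vertex -3.87 2.66 -2.287
vertex -2.675 1.485 -1.107
vertex -3.905 1.828 -3.08
endloop
endfacet
facet normal 0.346 -0.681 -0.645
outer loop
vertex -0.25 -0.092 -2.552
vertex -0.765 -0.658 -2.231
vertex -0.814 -0.101 -2.845
endloop
endfacet
facet normal 0.305 0.732 -0.609
outer loop
vertex -0.25 -0.092 -2.552
vertex -0.814 -0.101 -2.845
vertex -0.98 1.344 -1.19
endloop
endfacet
facet normal 0.304 0.733 -0.609
outer loop
vertex -0.98 1.344 -1.19
vertex -0.814 -0.101 -2.845
vertex -1.544 1.335 -1.482
endloop
endfacet
facet normal -0.345 0.681 0.646
outer loop
vertex -0.98 1.344 -1.19
vertex -1.544 1.335 -1.482
vertex -1.495 0.778 -0.869
endloop
endfacet
facet normal 0.347 -0.681 -0.645
outer loop
vertex -0.814 -0.101 -2.845
vertex -0.765 -0.658 -2.231
vertex -1.349 -0.437 -2.778
endloop
endfacet
facet normal -0.413 0.507 -0.756
outer loop
vertex -0.814 -0.101 -2.845
vertex -1.349 -0.437 -2.778
vertex -1.544 1.335 -1.482
endloop
endfacet
facet normal -0.413 0.507 -0.756
outer loop
vertex -1.544 1.335 -1.482
vertex -1.349 -0.437 -2.778
vertex -2.079 0.999 -1.415
endloop
endfacet
facet normal -0.346 0.680 0.646
outer loop
vertex -1.544 1.335 -1.482
vertex -2.079 0.999 -1.415
vertex -1.495 0.778 -0.869
endloop
endfacet
facet normal 0.347 -0.681 -0.645
outer loop
vertex -1.349 -0.437 -2.778
vertex -0.765 -0.658 -2.231
vertex -1.542 -0.902 -2.391
endloop
endfacet
facet normal -0.888 -0.015 -0.460
outer loop
vertex -1.349 -0.437 -2.778
vertex -1.542 -0.902 -2.391
vertex -2.079 0.999 -1.415
endloop
endfacet
facet normal -0.888 -0.015 -0.460
outer loop
vertex -2.079 0.999 -1.415
vertex -1.542 -0.902 -2.391
vertex -2.272 0.534 -1.028
endloop
endfacet
facet normal -0.346 0.681 0.646
outer loop
vertex -2.079 0.999 -1.415
vertex -2.272 0.534 -1.028
vertex -1.495 0.778 -0.869
endloop
endfacet
facet normal 0.347 -0.681 -0.645
outer loop
vertex -1.542 -0.902 -2.391
vertex -0.765 -0.658 -2.231
vertex -1.28 -1.224 -1.91
endloop
endfacet
facet normal -0.843 -0.528 0.105
outer loop
vertex -1.542 -0.902 -2.391
vertex -1.28 -1.224 -1.91
vertex -2.272 0.534 -1.028
endloop
endfacet
facet normal -0.842 -0.528 0.105
outer loop
vertex -2.272 0.534 -1.028
vertex -1.28 -1.224 -1.91
vertex -2.01 0.212 -0.548
endloop
endfacet
facet normal -0.346 0.681 0.646
outer loop
vertex -2.272 0.534 -1.028
vertex -2.01 0.212 -0.548
vertex -1.495 0.778 -0.869
endloop
endfacet
facet normal 0.345 -0.681 -0.646
outer loop
vertex -1.28 -1.224 -1.91
vertex -0.765 -0.658 -2.231
vertex -0.716 -1.215 -1.618
endloop
endfacet
facet normal -0.304 -0.732 0.609
outer loop
vertex -1.28 -1.224 -1.91
vertex -0.716 -1.215 -1.618
vertex -2.01 0.212 -0.548
endloop
endfacet
facet normal -0.305 -0.733 0.609
outer loop
vertex -2.01 0.212 -0.548
vertex -0.716 -1.215 -1.618
vertex -1.446 0.221 -0.255
endloop
endfacet
facet normal -0.346 0.681 0.645
outer loop
vertex -2.01 0.212 -0.548
vertex -1.446 0.221 -0.255
vertex -1.495 0.778 -0.869
endloop
endfacet
facet normal 0.346 -0.680 -0.646
outer loop
vertex -0.716 -1.215 -1.618
vertex -0.765 -0.658 -2.231
vertex -0.181 -0.879 -1.685
endloop
endfacet
facet normal 0.413 -0.507 0.756
outer loop
vertex -0.716 -1.215 -1.618
vertex -0.181 -0.879 -1.685
vertex -1.446 0.221 -0.255
endloop
endfacet
facet normal 0.413 -0.507 0.756
outer loop
vertex -1.446 0.221 -0.255
vertex -0.181 -0.879 -1.685
vertex -0.911 0.557 -0.322
endloop
endfacet
facet normal -0.347 0.681 0.645
outer loop
vertex -1.446 0.221 -0.255
vertex -0.911 0.557 -0.322
vertex -1.495 0.778 -0.869
endloop
endfacet
facet normal 0.346 -0.681 -0.646
outer loop
vertex -0.181 -0.879 -1.685
vertex -0.765 -0.658 -2.231
vertex 0.012 -0.414 -2.072
endloop
endfacet
facet normal 0.888 0.015 0.460
outer loop
vertex -0.181 -0.879 -1.685
vertex 0.012 -0.414 -2.072
vertex -0.911 0.557 -0.322
endloop
endfacet
facet normal 0.888 0.015 0.460
outer loop
vertex -0.911 0.557 -0.322
vertex 0.012 -0.414 -2.072
vertex -0.718 1.022 -0.709
endloop
endfacet
facet normal -0.347 0.681 0.645
outer loop
vertex -0.911 0.557 -0.322
vertex -0.718 1.022 -0.709
vertex -1.495 0.778 -0.869
endloop
endfacet
facet normal 0.346 -0.681 -0.646
outer loop
vertex 0.012 -0.414 -2.072
vertex -0.765 -0.658 -2.231
vertex -0.25 -0.092 -2.552
endloop
endfacet
facet normal 0.842 0.528 -0.105
outer loop
vertex 0.012 -0.414 -2.072
vertex -0.25 -0.092 -2.552
vertex -0.718 1.022 -0.709
endloop
endfacet
facet normal 0.843 0.528 -0.105
outer loop
vertex -0.718 1.022 -0.709
vertex -0.25 -0.092 -2.552
vertex -0.98 1.344 -1.19
endloop
endfacet
facet normal -0.347 0.681 0.645
outer loop
vertex -0.718 1.022 -0.709
vertex -0.98 1.344 -1.19
vertex -1.495 0.778 -0.869
endloop
endfacet

endsolid


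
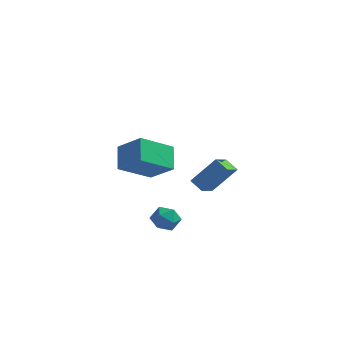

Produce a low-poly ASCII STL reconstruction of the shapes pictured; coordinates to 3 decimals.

solid 
facet normal -0.598 -0.274 -0.753
outer loop
vertex -0.793 1.832 -3.158
vertex -0.588 3.112 -3.786
vertex -0.043 1.483 -3.626
endloop
endfacet
facet normal -0.142 -0.889 0.436
outer loop
vertex 1.188 2.048 -2.074
vertex -0.793 1.832 -3.158
vertex -0.043 1.483 -3.626
endloop
endfacet
facet normal -0.598 -0.274 -0.753
outer loop
vertex -0.043 1.483 -3.626
vertex -0.588 3.112 -3.786
vertex 0.161 2.763 -4.254
endloop
endfacet
facet normal 0.789 -0.367 -0.492
outer loop
vertex 0.161 2.763 -4.254
vertex 1.188 2.048 -2.074
vertex -0.043 1.483 -3.626
endloop
endfacet
facet normal -0.789 0.368 0.492
outer loop
vertex -0.793 1.832 -3.158
vertex 0.643 3.677 -2.234
vertex -0.588 3.112 -3.786
endloop
endfacet
facet normal -0.142 -0.889 0.436
outer loop
vertex 0.439 2.397 -1.606
vertex -0.793 1.832 -3.158
vertex 1.188 2.048 -2.074
endloop
endfacet
facet normal -0.789 0.367 0.493
outer loop
vertex 0.439 2.397 -1.606
vertex 0.643 3.677 -2.234
vertex -0.793 1.832 -3.158
endloop
endfacet
facet normal 0.142 0.889 -0.436
outer loop
vertex -0.588 3.112 -3.786
vertex 0.643 3.677 -2.234
vertex 0.161 2.763 -4.254
endloop
endfacet
facet normal 0.789 -0.368 -0.492
outer loop
vertex 1.393 3.328 -2.702
vertex 1.188 2.048 -2.074
vertex 0.161 2.763 -4.254
endloop
endfacet
facet normal 0.142 0.889 -0.436
outer loop
vertex 0.161 2.763 -4.254
vertex 0.643 3.677 -2.234
vertex 1.393 3.328 -2.702
endloop
endfacet
facet normal 0.598 0.274 0.753
outer loop
vertex 1.393 3.328 -2.702
vertex 0.439 2.397 -1.606
vertex 1.188 2.048 -2.074
endloop
endfacet
facet normal 0.598 0.274 0.753
outer loop
vertex 0.643 3.677 -2.234
vertex 0.439 2.397 -1.606
vertex 1.393 3.328 -2.702
endloop
endfacet
facet normal -0.773 0.230 -0.592
outer loop
vertex -2.968 -3.495 1.736
vertex -1.699 -2.103 0.619
vertex -2.569 -4.63 0.774
endloop
endfacet
facet normal -0.579 -0.636 0.510
outer loop
vertex -1.201 -5.037 1.821
vertex -2.968 -3.495 1.736
vertex -2.569 -4.63 0.774
endloop
endfacet
facet normal -0.773 0.230 -0.592
outer loop
vertex -2.569 -4.63 0.774
vertex -1.699 -2.103 0.619
vertex -1.3 -3.238 -0.343
endloop
endfacet
facet normal 0.259 -0.737 -0.624
outer loop
vertex -1.3 -3.238 -0.343
vertex -1.201 -5.037 1.821
vertex -2.569 -4.63 0.774
endloop
endfacet
facet normal -0.259 0.737 0.624
outer loop
vertex -2.968 -3.495 1.736
vertex -0.331 -2.51 1.666
vertex -1.699 -2.103 0.619
endloop
endfacet
facet normal -0.579 -0.636 0.510
outer loop
vertex -1.6 -3.902 2.783
vertex -2.968 -3.495 1.736
vertex -1.201 -5.037 1.821
endloop
endfacet
facet normal -0.259 0.737 0.624
outer loop
vertex -1.6 -3.902 2.783
vertex -0.331 -2.51 1.666
vertex -2.968 -3.495 1.736
endloop
endfacet
facet normal 0.579 0.636 -0.510
outer loop
vertex -1.699 -2.103 0.619
vertex -0.331 -2.51 1.666
vertex -1.3 -3.238 -0.343
endloop
endfacet
facet normal 0.259 -0.737 -0.624
outer loop
vertex 0.068 -3.645 0.704
vertex -1.201 -5.037 1.821
vertex -1.3 -3.238 -0.343
endloop
endfacet
facet normal 0.579 0.636 -0.510
outer loop
vertex -1.3 -3.238 -0.343
vertex -0.331 -2.51 1.666
vertex 0.068 -3.645 0.704
endloop
endfacet
facet normal 0.773 -0.230 0.592
outer loop
vertex 0.068 -3.645 0.704
vertex -1.6 -3.902 2.783
vertex -1.201 -5.037 1.821
endloop
endfacet
facet normal 0.773 -0.230 0.592
outer loop
vertex -0.331 -2.51 1.666
vertex -1.6 -3.902 2.783
vertex 0.068 -3.645 0.704
endloop
endfacet
facet normal -0.520 -0.835 0.181
outer loop
vertex -1.534 -2.802 -3.618
vertex -0.894 -3.278 -3.973
vertex -0.883 -3.1 -3.119
endloop
endfacet
facet normal -0.665 -0.333 0.669
outer loop
vertex -1.534 -2.802 -3.618
vertex -0.883 -3.1 -3.119
vertex -1.18 -2.287 -3.01
endloop
endfacet
facet normal -0.914 0.242 0.327
outer loop
vertex -1.534 -2.802 -3.618
vertex -1.18 -2.287 -3.01
vertex -1.375 -1.963 -3.796
endloop
endfacet
facet normal -0.923 0.096 -0.373
outer loop
vertex -1.534 -2.802 -3.618
vertex -1.375 -1.963 -3.796
vertex -1.198 -2.576 -4.392
endloop
endfacet
facet normal -0.680 -0.570 -0.462
outer loop
vertex -1.534 -2.802 -3.618
vertex -1.198 -2.576 -4.392
vertex -0.894 -3.278 -3.973
endloop
endfacet
facet normal -0.053 -0.152 0.987
outer loop
vertex -1.18 -2.287 -3.01
vertex -0.883 -3.1 -3.119
vertex -0.322 -2.444 -2.988
endloop
endfacet
facet normal 0.181 -0.963 0.198
outer loop
vertex -0.883 -3.1 -3.119
vertex -0.894 -3.278 -3.973
vertex -0.145 -3.057 -3.584
endloop
endfacet
facet normal -0.076 -0.535 -0.841
outer loop
vertex -0.894 -3.278 -3.973
vertex -1.198 -2.576 -4.392
vertex -0.34 -2.733 -4.37
endloop
endfacet
facet normal -0.471 0.542 -0.697
outer loop
vertex -1.198 -2.576 -4.392
vertex -1.375 -1.963 -3.796
vertex -0.637 -1.92 -4.261
endloop
endfacet
facet normal -0.455 0.778 0.434
outer loop
vertex -1.375 -1.963 -3.796
vertex -1.18 -2.287 -3.01
vertex -0.626 -1.742 -3.407
endloop
endfacet
facet normal 0.923 -0.096 0.373
outer loop
vertex 0.014 -2.218 -3.762
vertex -0.322 -2.444 -2.988
vertex -0.145 -3.057 -3.584
endloop
endfacet
facet normal 0.914 -0.242 -0.327
outer loop
vertex 0.014 -2.218 -3.762
vertex -0.145 -3.057 -3.584
vertex -0.34 -2.733 -4.37
endloop
endfacet
facet normal 0.665 0.333 -0.669
outer loop
vertex 0.014 -2.218 -3.762
vertex -0.34 -2.733 -4.37
vertex -0.637 -1.92 -4.261
endloop
endfacet
facet normal 0.520 0.835 -0.181
outer loop
vertex 0.014 -2.218 -3.762
vertex -0.637 -1.92 -4.261
vertex -0.626 -1.742 -3.407
endloop
endfacet
facet normal 0.680 0.570 0.462
outer loop
vertex 0.014 -2.218 -3.762
vertex -0.626 -1.742 -3.407
vertex -0.322 -2.444 -2.988
endloop
endfacet
facet normal 0.471 -0.542 0.697
outer loop
vertex -0.145 -3.057 -3.584
vertex -0.322 -2.444 -2.988
vertex -0.883 -3.1 -3.119
endloop
endfacet
facet normal 0.455 -0.778 -0.434
outer loop
vertex -0.34 -2.733 -4.37
vertex -0.145 -3.057 -3.584
vertex -0.894 -3.278 -3.973
endloop
endfacet
facet normal 0.053 0.152 -0.987
outer loop
vertex -0.637 -1.92 -4.261
vertex -0.34 -2.733 -4.37
vertex -1.198 -2.576 -4.392
endloop
endfacet
facet normal -0.181 0.963 -0.198
outer loop
vertex -0.626 -1.742 -3.407
vertex -0.637 -1.92 -4.261
vertex -1.375 -1.963 -3.796
endloop
endfacet
facet normal 0.076 0.535 0.841
outer loop
vertex -0.322 -2.444 -2.988
vertex -0.626 -1.742 -3.407
vertex -1.18 -2.287 -3.01
endloop
endfacet

endsolid


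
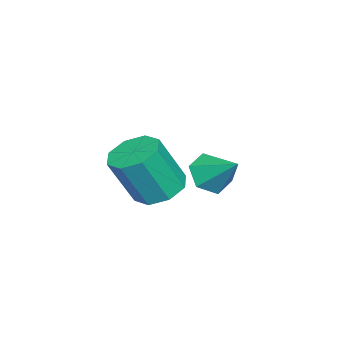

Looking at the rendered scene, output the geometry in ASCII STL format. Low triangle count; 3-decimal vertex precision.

solid 
facet normal -0.381 -0.706 -0.597
outer loop
vertex -0.64 0.968 -2.058
vertex -1.104 1.65 -2.568
vertex -0.208 1.381 -2.822
endloop
endfacet
facet normal 0.895 -0.195 0.401
outer loop
vertex -0.64 0.968 -2.058
vertex -0.208 1.381 -2.822
vertex -0.456 2.85 -1.552
endloop
endfacet
facet normal -0.381 -0.706 -0.597
outer loop
vertex -0.208 1.381 -2.822
vertex -1.104 1.65 -2.568
vertex -0.672 2.063 -3.332
endloop
endfacet
facet normal 0.878 0.389 -0.279
outer loop
vertex -0.208 1.381 -2.822
vertex -0.672 2.063 -3.332
vertex -0.456 2.85 -1.552
endloop
endfacet
facet normal -0.381 -0.706 -0.597
outer loop
vertex -0.672 2.063 -3.332
vertex -1.104 1.65 -2.568
vertex -1.569 2.332 -3.077
endloop
endfacet
facet normal 0.151 0.897 -0.415
outer loop
vertex -0.672 2.063 -3.332
vertex -1.569 2.332 -3.077
vertex -0.456 2.85 -1.552
endloop
endfacet
facet normal -0.381 -0.706 -0.597
outer loop
vertex -1.569 2.332 -3.077
vertex -1.104 1.65 -2.568
vertex -2.001 1.919 -2.313
endloop
endfacet
facet normal -0.557 0.820 0.128
outer loop
vertex -1.569 2.332 -3.077
vertex -2.001 1.919 -2.313
vertex -0.456 2.85 -1.552
endloop
endfacet
facet normal -0.381 -0.706 -0.597
outer loop
vertex -2.001 1.919 -2.313
vertex -1.104 1.65 -2.568
vertex -1.536 1.237 -1.804
endloop
endfacet
facet normal -0.540 0.235 0.808
outer loop
vertex -2.001 1.919 -2.313
vertex -1.536 1.237 -1.804
vertex -0.456 2.85 -1.552
endloop
endfacet
facet normal -0.381 -0.706 -0.597
outer loop
vertex -1.536 1.237 -1.804
vertex -1.104 1.65 -2.568
vertex -0.64 0.968 -2.058
endloop
endfacet
facet normal 0.186 -0.272 0.944
outer loop
vertex -1.536 1.237 -1.804
vertex -0.64 0.968 -2.058
vertex -0.456 2.85 -1.552
endloop
endfacet
facet normal -0.268 0.354 -0.896
outer loop
vertex 2.834 0.068 -2.094
vertex 2.308 0.826 -1.637
vertex 3.275 0.71 -1.972
endloop
endfacet
facet normal 0.784 -0.460 -0.416
outer loop
vertex 2.834 0.068 -2.094
vertex 3.275 0.71 -1.972
vertex 3.418 -0.704 -0.141
endloop
endfacet
facet normal 0.784 -0.460 -0.416
outer loop
vertex 3.418 -0.704 -0.141
vertex 3.275 0.71 -1.972
vertex 3.859 -0.062 -0.019
endloop
endfacet
facet normal 0.269 -0.355 0.896
outer loop
vertex 3.418 -0.704 -0.141
vertex 3.859 -0.062 -0.019
vertex 2.892 0.054 0.317
endloop
endfacet
facet normal -0.268 0.355 -0.896
outer loop
vertex 3.275 0.71 -1.972
vertex 2.308 0.826 -1.637
vertex 3.149 1.42 -1.653
endloop
endfacet
facet normal 0.950 0.252 -0.185
outer loop
vertex 3.275 0.71 -1.972
vertex 3.149 1.42 -1.653
vertex 3.859 -0.062 -0.019
endloop
endfacet
facet normal 0.950 0.252 -0.185
outer loop
vertex 3.859 -0.062 -0.019
vertex 3.149 1.42 -1.653
vertex 3.733 0.648 0.3
endloop
endfacet
facet normal 0.269 -0.355 0.896
outer loop
vertex 3.859 -0.062 -0.019
vertex 3.733 0.648 0.3
vertex 2.892 0.054 0.317
endloop
endfacet
facet normal -0.268 0.355 -0.896
outer loop
vertex 3.149 1.42 -1.653
vertex 2.308 0.826 -1.637
vertex 2.531 1.782 -1.325
endloop
endfacet
facet normal 0.559 0.814 0.155
outer loop
vertex 3.149 1.42 -1.653
vertex 2.531 1.782 -1.325
vertex 3.733 0.648 0.3
endloop
endfacet
facet normal 0.559 0.814 0.155
outer loop
vertex 3.733 0.648 0.3
vertex 2.531 1.782 -1.325
vertex 3.115 1.01 0.628
endloop
endfacet
facet normal 0.268 -0.354 0.896
outer loop
vertex 3.733 0.648 0.3
vertex 3.115 1.01 0.628
vertex 2.892 0.054 0.317
endloop
endfacet
facet normal -0.268 0.355 -0.896
outer loop
vertex 2.531 1.782 -1.325
vertex 2.308 0.826 -1.637
vertex 1.782 1.584 -1.179
endloop
endfacet
facet normal -0.159 0.901 0.404
outer loop
vertex 2.531 1.782 -1.325
vertex 1.782 1.584 -1.179
vertex 3.115 1.01 0.628
endloop
endfacet
facet normal -0.159 0.901 0.404
outer loop
vertex 3.115 1.01 0.628
vertex 1.782 1.584 -1.179
vertex 2.366 0.812 0.774
endloop
endfacet
facet normal 0.268 -0.354 0.896
outer loop
vertex 3.115 1.01 0.628
vertex 2.366 0.812 0.774
vertex 2.892 0.054 0.317
endloop
endfacet
facet normal -0.269 0.355 -0.896
outer loop
vertex 1.782 1.584 -1.179
vertex 2.308 0.826 -1.637
vertex 1.341 0.942 -1.301
endloop
endfacet
facet normal -0.784 0.460 0.416
outer loop
vertex 1.782 1.584 -1.179
vertex 1.341 0.942 -1.301
vertex 2.366 0.812 0.774
endloop
endfacet
facet normal -0.784 0.460 0.416
outer loop
vertex 2.366 0.812 0.774
vertex 1.341 0.942 -1.301
vertex 1.925 0.17 0.652
endloop
endfacet
facet normal 0.268 -0.354 0.896
outer loop
vertex 2.366 0.812 0.774
vertex 1.925 0.17 0.652
vertex 2.892 0.054 0.317
endloop
endfacet
facet normal -0.269 0.355 -0.896
outer loop
vertex 1.341 0.942 -1.301
vertex 2.308 0.826 -1.637
vertex 1.467 0.232 -1.62
endloop
endfacet
facet normal -0.950 -0.252 0.185
outer loop
vertex 1.341 0.942 -1.301
vertex 1.467 0.232 -1.62
vertex 1.925 0.17 0.652
endloop
endfacet
facet normal -0.950 -0.252 0.185
outer loop
vertex 1.925 0.17 0.652
vertex 1.467 0.232 -1.62
vertex 2.051 -0.54 0.333
endloop
endfacet
facet normal 0.268 -0.355 0.896
outer loop
vertex 1.925 0.17 0.652
vertex 2.051 -0.54 0.333
vertex 2.892 0.054 0.317
endloop
endfacet
facet normal -0.268 0.354 -0.896
outer loop
vertex 1.467 0.232 -1.62
vertex 2.308 0.826 -1.637
vertex 2.085 -0.13 -1.948
endloop
endfacet
facet normal -0.559 -0.814 -0.155
outer loop
vertex 1.467 0.232 -1.62
vertex 2.085 -0.13 -1.948
vertex 2.051 -0.54 0.333
endloop
endfacet
facet normal -0.559 -0.814 -0.155
outer loop
vertex 2.051 -0.54 0.333
vertex 2.085 -0.13 -1.948
vertex 2.669 -0.902 0.005
endloop
endfacet
facet normal 0.268 -0.355 0.896
outer loop
vertex 2.051 -0.54 0.333
vertex 2.669 -0.902 0.005
vertex 2.892 0.054 0.317
endloop
endfacet
facet normal -0.268 0.354 -0.896
outer loop
vertex 2.085 -0.13 -1.948
vertex 2.308 0.826 -1.637
vertex 2.834 0.068 -2.094
endloop
endfacet
facet normal 0.159 -0.901 -0.404
outer loop
vertex 2.085 -0.13 -1.948
vertex 2.834 0.068 -2.094
vertex 2.669 -0.902 0.005
endloop
endfacet
facet normal 0.159 -0.901 -0.404
outer loop
vertex 2.669 -0.902 0.005
vertex 2.834 0.068 -2.094
vertex 3.418 -0.704 -0.141
endloop
endfacet
facet normal 0.268 -0.355 0.896
outer loop
vertex 2.669 -0.902 0.005
vertex 3.418 -0.704 -0.141
vertex 2.892 0.054 0.317
endloop
endfacet

endsolid


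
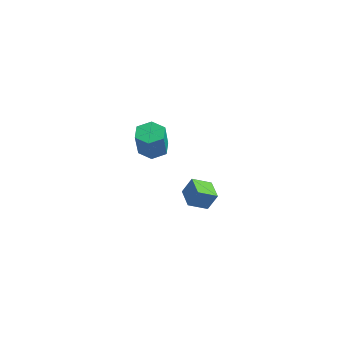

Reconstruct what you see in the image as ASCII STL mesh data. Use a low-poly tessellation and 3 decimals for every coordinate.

solid 
facet normal -0.920 0.247 0.305
outer loop
vertex -2.065 2.785 -2.462
vertex -1.92 3.862 -2.897
vertex -2.489 2.439 -3.462
endloop
endfacet
facet normal -0.124 -0.920 0.371
outer loop
vertex -1.22 2.098 -3.883
vertex -2.065 2.785 -2.462
vertex -2.489 2.439 -3.462
endloop
endfacet
facet normal -0.920 0.247 0.305
outer loop
vertex -2.489 2.439 -3.462
vertex -1.92 3.862 -2.897
vertex -2.345 3.515 -3.897
endloop
endfacet
facet normal -0.373 -0.305 -0.877
outer loop
vertex -2.345 3.515 -3.897
vertex -1.22 2.098 -3.883
vertex -2.489 2.439 -3.462
endloop
endfacet
facet normal 0.373 0.304 0.877
outer loop
vertex -2.065 2.785 -2.462
vertex -0.651 3.521 -3.318
vertex -1.92 3.862 -2.897
endloop
endfacet
facet normal -0.123 -0.920 0.372
outer loop
vertex -0.795 2.445 -2.883
vertex -2.065 2.785 -2.462
vertex -1.22 2.098 -3.883
endloop
endfacet
facet normal 0.372 0.305 0.877
outer loop
vertex -0.795 2.445 -2.883
vertex -0.651 3.521 -3.318
vertex -2.065 2.785 -2.462
endloop
endfacet
facet normal 0.124 0.920 -0.372
outer loop
vertex -1.92 3.862 -2.897
vertex -0.651 3.521 -3.318
vertex -2.345 3.515 -3.897
endloop
endfacet
facet normal -0.372 -0.304 -0.877
outer loop
vertex -1.075 3.175 -4.318
vertex -1.22 2.098 -3.883
vertex -2.345 3.515 -3.897
endloop
endfacet
facet normal 0.123 0.920 -0.371
outer loop
vertex -2.345 3.515 -3.897
vertex -0.651 3.521 -3.318
vertex -1.075 3.175 -4.318
endloop
endfacet
facet normal 0.920 -0.247 -0.305
outer loop
vertex -1.075 3.175 -4.318
vertex -0.795 2.445 -2.883
vertex -1.22 2.098 -3.883
endloop
endfacet
facet normal 0.920 -0.246 -0.305
outer loop
vertex -0.651 3.521 -3.318
vertex -0.795 2.445 -2.883
vertex -1.075 3.175 -4.318
endloop
endfacet
facet normal -0.504 0.348 -0.791
outer loop
vertex 2.66 -1.952 1.523
vertex 2.151 -1.603 2.001
vertex 2.788 -1.221 1.763
endloop
endfacet
facet normal 0.848 0.025 -0.529
outer loop
vertex 2.66 -1.952 1.523
vertex 2.788 -1.221 1.763
vertex 3.577 -2.585 2.962
endloop
endfacet
facet normal 0.848 0.024 -0.530
outer loop
vertex 3.577 -2.585 2.962
vertex 2.788 -1.221 1.763
vertex 3.706 -1.854 3.202
endloop
endfacet
facet normal 0.504 -0.348 0.791
outer loop
vertex 3.577 -2.585 2.962
vertex 3.706 -1.854 3.202
vertex 3.069 -2.237 3.439
endloop
endfacet
facet normal -0.504 0.347 -0.791
outer loop
vertex 2.788 -1.221 1.763
vertex 2.151 -1.603 2.001
vertex 2.28 -0.872 2.24
endloop
endfacet
facet normal 0.567 0.824 0.001
outer loop
vertex 2.788 -1.221 1.763
vertex 2.28 -0.872 2.24
vertex 3.706 -1.854 3.202
endloop
endfacet
facet normal 0.566 0.824 0.003
outer loop
vertex 3.706 -1.854 3.202
vertex 2.28 -0.872 2.24
vertex 3.197 -1.506 3.679
endloop
endfacet
facet normal 0.503 -0.348 0.791
outer loop
vertex 3.706 -1.854 3.202
vertex 3.197 -1.506 3.679
vertex 3.069 -2.237 3.439
endloop
endfacet
facet normal -0.504 0.347 -0.791
outer loop
vertex 2.28 -0.872 2.24
vertex 2.151 -1.603 2.001
vertex 1.643 -1.255 2.478
endloop
endfacet
facet normal -0.282 0.799 0.531
outer loop
vertex 2.28 -0.872 2.24
vertex 1.643 -1.255 2.478
vertex 3.197 -1.506 3.679
endloop
endfacet
facet normal -0.281 0.799 0.531
outer loop
vertex 3.197 -1.506 3.679
vertex 1.643 -1.255 2.478
vertex 2.56 -1.888 3.917
endloop
endfacet
facet normal 0.504 -0.348 0.791
outer loop
vertex 3.197 -1.506 3.679
vertex 2.56 -1.888 3.917
vertex 3.069 -2.237 3.439
endloop
endfacet
facet normal -0.504 0.348 -0.791
outer loop
vertex 1.643 -1.255 2.478
vertex 2.151 -1.603 2.001
vertex 1.514 -1.986 2.238
endloop
endfacet
facet normal -0.848 -0.024 0.530
outer loop
vertex 1.643 -1.255 2.478
vertex 1.514 -1.986 2.238
vertex 2.56 -1.888 3.917
endloop
endfacet
facet normal -0.848 -0.025 0.530
outer loop
vertex 2.56 -1.888 3.917
vertex 1.514 -1.986 2.238
vertex 2.432 -2.619 3.677
endloop
endfacet
facet normal 0.504 -0.348 0.791
outer loop
vertex 2.56 -1.888 3.917
vertex 2.432 -2.619 3.677
vertex 3.069 -2.237 3.439
endloop
endfacet
facet normal -0.503 0.348 -0.791
outer loop
vertex 1.514 -1.986 2.238
vertex 2.151 -1.603 2.001
vertex 2.023 -2.334 1.761
endloop
endfacet
facet normal -0.566 -0.825 -0.002
outer loop
vertex 1.514 -1.986 2.238
vertex 2.023 -2.334 1.761
vertex 2.432 -2.619 3.677
endloop
endfacet
facet normal -0.567 -0.824 -0.001
outer loop
vertex 2.432 -2.619 3.677
vertex 2.023 -2.334 1.761
vertex 2.94 -2.968 3.2
endloop
endfacet
facet normal 0.504 -0.347 0.791
outer loop
vertex 2.432 -2.619 3.677
vertex 2.94 -2.968 3.2
vertex 3.069 -2.237 3.439
endloop
endfacet
facet normal -0.504 0.348 -0.791
outer loop
vertex 2.023 -2.334 1.761
vertex 2.151 -1.603 2.001
vertex 2.66 -1.952 1.523
endloop
endfacet
facet normal 0.281 -0.799 -0.531
outer loop
vertex 2.023 -2.334 1.761
vertex 2.66 -1.952 1.523
vertex 2.94 -2.968 3.2
endloop
endfacet
facet normal 0.282 -0.799 -0.531
outer loop
vertex 2.94 -2.968 3.2
vertex 2.66 -1.952 1.523
vertex 3.577 -2.585 2.962
endloop
endfacet
facet normal 0.504 -0.347 0.791
outer loop
vertex 2.94 -2.968 3.2
vertex 3.577 -2.585 2.962
vertex 3.069 -2.237 3.439
endloop
endfacet

endsolid


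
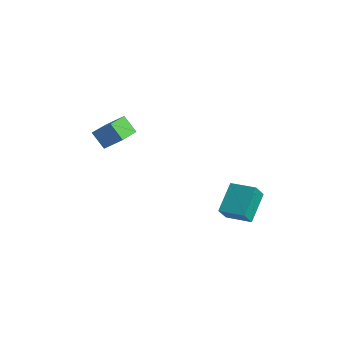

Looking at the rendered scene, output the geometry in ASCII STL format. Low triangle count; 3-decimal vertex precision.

solid 
facet normal -0.665 -0.444 -0.601
outer loop
vertex -2.653 -1.95 0.126
vertex -3.364 -0.346 -0.273
vertex -1.974 -1.854 -0.696
endloop
endfacet
facet normal 0.395 -0.891 0.222
outer loop
vertex -1.256 -1.374 -0.047
vertex -2.653 -1.95 0.126
vertex -1.974 -1.854 -0.696
endloop
endfacet
facet normal -0.664 -0.444 -0.601
outer loop
vertex -1.974 -1.854 -0.696
vertex -3.364 -0.346 -0.273
vertex -2.685 -0.249 -1.095
endloop
endfacet
facet normal 0.634 0.090 -0.768
outer loop
vertex -2.685 -0.249 -1.095
vertex -1.256 -1.374 -0.047
vertex -1.974 -1.854 -0.696
endloop
endfacet
facet normal -0.634 -0.090 0.768
outer loop
vertex -2.653 -1.95 0.126
vertex -2.646 0.134 0.376
vertex -3.364 -0.346 -0.273
endloop
endfacet
facet normal 0.395 -0.892 0.221
outer loop
vertex -1.935 -1.471 0.775
vertex -2.653 -1.95 0.126
vertex -1.256 -1.374 -0.047
endloop
endfacet
facet normal -0.634 -0.090 0.768
outer loop
vertex -1.935 -1.471 0.775
vertex -2.646 0.134 0.376
vertex -2.653 -1.95 0.126
endloop
endfacet
facet normal -0.396 0.891 -0.222
outer loop
vertex -3.364 -0.346 -0.273
vertex -2.646 0.134 0.376
vertex -2.685 -0.249 -1.095
endloop
endfacet
facet normal 0.634 0.090 -0.768
outer loop
vertex -1.967 0.23 -0.446
vertex -1.256 -1.374 -0.047
vertex -2.685 -0.249 -1.095
endloop
endfacet
facet normal -0.394 0.892 -0.222
outer loop
vertex -2.685 -0.249 -1.095
vertex -2.646 0.134 0.376
vertex -1.967 0.23 -0.446
endloop
endfacet
facet normal 0.664 0.444 0.601
outer loop
vertex -1.967 0.23 -0.446
vertex -1.935 -1.471 0.775
vertex -1.256 -1.374 -0.047
endloop
endfacet
facet normal 0.665 0.444 0.601
outer loop
vertex -2.646 0.134 0.376
vertex -1.935 -1.471 0.775
vertex -1.967 0.23 -0.446
endloop
endfacet
facet normal -0.967 -0.248 -0.059
outer loop
vertex 2.608 1.612 -2.624
vertex 2.487 2.27 -3.407
vertex 2.996 0.367 -3.731
endloop
endfacet
facet normal 0.117 -0.639 0.760
outer loop
vertex 4.253 0.69 -3.653
vertex 2.608 1.612 -2.624
vertex 2.996 0.367 -3.731
endloop
endfacet
facet normal -0.967 -0.248 -0.060
outer loop
vertex 2.996 0.367 -3.731
vertex 2.487 2.27 -3.407
vertex 2.875 1.026 -4.514
endloop
endfacet
facet normal 0.227 -0.728 -0.647
outer loop
vertex 2.875 1.026 -4.514
vertex 4.253 0.69 -3.653
vertex 2.996 0.367 -3.731
endloop
endfacet
facet normal -0.227 0.728 0.647
outer loop
vertex 2.608 1.612 -2.624
vertex 3.744 2.593 -3.329
vertex 2.487 2.27 -3.407
endloop
endfacet
facet normal 0.117 -0.640 0.760
outer loop
vertex 3.865 1.934 -2.546
vertex 2.608 1.612 -2.624
vertex 4.253 0.69 -3.653
endloop
endfacet
facet normal -0.227 0.728 0.647
outer loop
vertex 3.865 1.934 -2.546
vertex 3.744 2.593 -3.329
vertex 2.608 1.612 -2.624
endloop
endfacet
facet normal -0.117 0.640 -0.760
outer loop
vertex 2.487 2.27 -3.407
vertex 3.744 2.593 -3.329
vertex 2.875 1.026 -4.514
endloop
endfacet
facet normal 0.227 -0.728 -0.647
outer loop
vertex 4.132 1.348 -4.436
vertex 4.253 0.69 -3.653
vertex 2.875 1.026 -4.514
endloop
endfacet
facet normal -0.117 0.639 -0.760
outer loop
vertex 2.875 1.026 -4.514
vertex 3.744 2.593 -3.329
vertex 4.132 1.348 -4.436
endloop
endfacet
facet normal 0.967 0.249 0.060
outer loop
vertex 4.132 1.348 -4.436
vertex 3.865 1.934 -2.546
vertex 4.253 0.69 -3.653
endloop
endfacet
facet normal 0.967 0.248 0.060
outer loop
vertex 3.744 2.593 -3.329
vertex 3.865 1.934 -2.546
vertex 4.132 1.348 -4.436
endloop
endfacet

endsolid


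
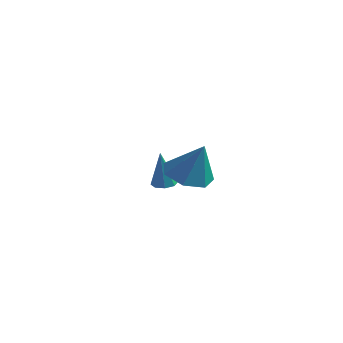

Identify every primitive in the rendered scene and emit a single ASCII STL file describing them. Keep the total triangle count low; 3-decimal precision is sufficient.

solid 
facet normal -0.005 0.159 -0.987
outer loop
vertex -3.343 2.897 -2.537
vertex -3.685 3.309 -2.469
vertex -3.147 3.257 -2.48
endloop
endfacet
facet normal 0.849 -0.493 0.193
outer loop
vertex -3.343 2.897 -2.537
vertex -3.147 3.257 -2.48
vertex -3.675 3.031 -0.731
endloop
endfacet
facet normal -0.005 0.158 -0.987
outer loop
vertex -3.147 3.257 -2.48
vertex -3.685 3.309 -2.469
vertex -3.267 3.647 -2.417
endloop
endfacet
facet normal 0.922 0.234 0.309
outer loop
vertex -3.147 3.257 -2.48
vertex -3.267 3.647 -2.417
vertex -3.675 3.031 -0.731
endloop
endfacet
facet normal -0.005 0.159 -0.987
outer loop
vertex -3.267 3.647 -2.417
vertex -3.685 3.309 -2.469
vertex -3.631 3.84 -2.384
endloop
endfacet
facet normal 0.457 0.794 0.401
outer loop
vertex -3.267 3.647 -2.417
vertex -3.631 3.84 -2.384
vertex -3.675 3.031 -0.731
endloop
endfacet
facet normal -0.005 0.159 -0.987
outer loop
vertex -3.631 3.84 -2.384
vertex -3.685 3.309 -2.469
vertex -4.027 3.721 -2.401
endloop
endfacet
facet normal -0.278 0.866 0.416
outer loop
vertex -3.631 3.84 -2.384
vertex -4.027 3.721 -2.401
vertex -3.675 3.031 -0.731
endloop
endfacet
facet normal -0.005 0.159 -0.987
outer loop
vertex -4.027 3.721 -2.401
vertex -3.685 3.309 -2.469
vertex -4.222 3.361 -2.458
endloop
endfacet
facet normal -0.847 0.404 0.345
outer loop
vertex -4.027 3.721 -2.401
vertex -4.222 3.361 -2.458
vertex -3.675 3.031 -0.731
endloop
endfacet
facet normal -0.005 0.158 -0.987
outer loop
vertex -4.222 3.361 -2.458
vertex -3.685 3.309 -2.469
vertex -4.102 2.971 -2.521
endloop
endfacet
facet normal -0.919 -0.320 0.230
outer loop
vertex -4.222 3.361 -2.458
vertex -4.102 2.971 -2.521
vertex -3.675 3.031 -0.731
endloop
endfacet
facet normal -0.005 0.159 -0.987
outer loop
vertex -4.102 2.971 -2.521
vertex -3.685 3.309 -2.469
vertex -3.738 2.778 -2.554
endloop
endfacet
facet normal -0.454 -0.880 0.138
outer loop
vertex -4.102 2.971 -2.521
vertex -3.738 2.778 -2.554
vertex -3.675 3.031 -0.731
endloop
endfacet
facet normal -0.005 0.159 -0.987
outer loop
vertex -3.738 2.778 -2.554
vertex -3.685 3.309 -2.469
vertex -3.343 2.897 -2.537
endloop
endfacet
facet normal 0.281 -0.952 0.122
outer loop
vertex -3.738 2.778 -2.554
vertex -3.343 2.897 -2.537
vertex -3.675 3.031 -0.731
endloop
endfacet
facet normal -0.438 0.011 -0.899
outer loop
vertex 1.622 -0.882 0.142
vertex 0.942 -1.541 0.465
vertex 0.906 -0.542 0.495
endloop
endfacet
facet normal 0.521 0.806 0.282
outer loop
vertex 1.622 -0.882 0.142
vertex 0.906 -0.542 0.495
vertex 1.678 -1.559 1.975
endloop
endfacet
facet normal -0.438 0.011 -0.899
outer loop
vertex 0.906 -0.542 0.495
vertex 0.942 -1.541 0.465
vertex 0.218 -0.953 0.825
endloop
endfacet
facet normal -0.165 0.771 0.616
outer loop
vertex 0.906 -0.542 0.495
vertex 0.218 -0.953 0.825
vertex 1.678 -1.559 1.975
endloop
endfacet
facet normal -0.438 0.012 -0.899
outer loop
vertex 0.218 -0.953 0.825
vertex 0.942 -1.541 0.465
vertex 0.074 -1.807 0.884
endloop
endfacet
facet normal -0.572 0.152 0.806
outer loop
vertex 0.218 -0.953 0.825
vertex 0.074 -1.807 0.884
vertex 1.678 -1.559 1.975
endloop
endfacet
facet normal -0.437 0.011 -0.899
outer loop
vertex 0.074 -1.807 0.884
vertex 0.942 -1.541 0.465
vertex 0.584 -2.46 0.628
endloop
endfacet
facet normal -0.392 -0.585 0.710
outer loop
vertex 0.074 -1.807 0.884
vertex 0.584 -2.46 0.628
vertex 1.678 -1.559 1.975
endloop
endfacet
facet normal -0.438 0.011 -0.899
outer loop
vertex 0.584 -2.46 0.628
vertex 0.942 -1.541 0.465
vertex 1.364 -2.421 0.248
endloop
endfacet
facet normal 0.238 -0.886 0.399
outer loop
vertex 0.584 -2.46 0.628
vertex 1.364 -2.421 0.248
vertex 1.678 -1.559 1.975
endloop
endfacet
facet normal -0.438 0.012 -0.899
outer loop
vertex 1.364 -2.421 0.248
vertex 0.942 -1.541 0.465
vertex 1.826 -1.719 0.032
endloop
endfacet
facet normal 0.845 -0.523 0.107
outer loop
vertex 1.364 -2.421 0.248
vertex 1.826 -1.719 0.032
vertex 1.678 -1.559 1.975
endloop
endfacet
facet normal -0.438 0.011 -0.899
outer loop
vertex 1.826 -1.719 0.032
vertex 0.942 -1.541 0.465
vertex 1.622 -0.882 0.142
endloop
endfacet
facet normal 0.972 0.230 0.055
outer loop
vertex 1.826 -1.719 0.032
vertex 1.622 -0.882 0.142
vertex 1.678 -1.559 1.975
endloop
endfacet

endsolid
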